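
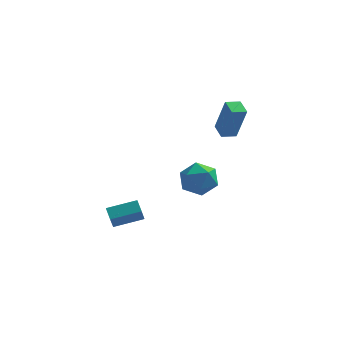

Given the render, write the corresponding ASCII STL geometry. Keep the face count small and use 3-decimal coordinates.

solid 
facet normal -0.927 -0.288 -0.239
outer loop
vertex -2.739 -4.172 -2.481
vertex -3.044 -3.528 -2.075
vertex -2.684 -3.498 -3.508
endloop
endfacet
facet normal 0.371 -0.785 -0.496
outer loop
vertex -1.116 -3.012 -3.105
vertex -2.739 -4.172 -2.481
vertex -2.684 -3.498 -3.508
endloop
endfacet
facet normal -0.928 -0.287 -0.239
outer loop
vertex -2.684 -3.498 -3.508
vertex -3.044 -3.528 -2.075
vertex -2.988 -2.854 -3.102
endloop
endfacet
facet normal 0.045 0.548 -0.835
outer loop
vertex -2.988 -2.854 -3.102
vertex -1.116 -3.012 -3.105
vertex -2.684 -3.498 -3.508
endloop
endfacet
facet normal -0.045 -0.548 0.835
outer loop
vertex -2.739 -4.172 -2.481
vertex -1.476 -3.042 -1.672
vertex -3.044 -3.528 -2.075
endloop
endfacet
facet normal 0.371 -0.786 -0.495
outer loop
vertex -1.172 -3.686 -2.078
vertex -2.739 -4.172 -2.481
vertex -1.116 -3.012 -3.105
endloop
endfacet
facet normal -0.045 -0.548 0.835
outer loop
vertex -1.172 -3.686 -2.078
vertex -1.476 -3.042 -1.672
vertex -2.739 -4.172 -2.481
endloop
endfacet
facet normal -0.371 0.786 0.495
outer loop
vertex -3.044 -3.528 -2.075
vertex -1.476 -3.042 -1.672
vertex -2.988 -2.854 -3.102
endloop
endfacet
facet normal 0.045 0.548 -0.835
outer loop
vertex -1.421 -2.368 -2.699
vertex -1.116 -3.012 -3.105
vertex -2.988 -2.854 -3.102
endloop
endfacet
facet normal -0.371 0.785 0.496
outer loop
vertex -2.988 -2.854 -3.102
vertex -1.476 -3.042 -1.672
vertex -1.421 -2.368 -2.699
endloop
endfacet
facet normal 0.927 0.288 0.240
outer loop
vertex -1.421 -2.368 -2.699
vertex -1.172 -3.686 -2.078
vertex -1.116 -3.012 -3.105
endloop
endfacet
facet normal 0.928 0.288 0.238
outer loop
vertex -1.476 -3.042 -1.672
vertex -1.172 -3.686 -2.078
vertex -1.421 -2.368 -2.699
endloop
endfacet
facet normal -0.906 0.087 -0.415
outer loop
vertex 1.235 -3.05 -0.335
vertex 0.975 -4.087 0.015
vertex 0.759 -3.201 0.673
endloop
endfacet
facet normal -0.660 0.723 -0.203
outer loop
vertex 1.235 -3.05 -0.335
vertex 0.759 -3.201 0.673
vertex 1.602 -2.465 0.553
endloop
endfacet
facet normal -0.041 0.842 -0.538
outer loop
vertex 1.235 -3.05 -0.335
vertex 1.602 -2.465 0.553
vertex 2.339 -2.897 -0.179
endloop
endfacet
facet normal 0.096 0.280 -0.955
outer loop
vertex 1.235 -3.05 -0.335
vertex 2.339 -2.897 -0.179
vertex 1.951 -3.899 -0.512
endloop
endfacet
facet normal -0.439 -0.187 -0.879
outer loop
vertex 1.235 -3.05 -0.335
vertex 1.951 -3.899 -0.512
vertex 0.975 -4.087 0.015
endloop
endfacet
facet normal -0.529 0.687 0.497
outer loop
vertex 1.602 -2.465 0.553
vertex 0.759 -3.201 0.673
vertex 1.569 -3.141 1.452
endloop
endfacet
facet normal -0.927 -0.342 0.156
outer loop
vertex 0.759 -3.201 0.673
vertex 0.975 -4.087 0.015
vertex 1.181 -4.143 1.119
endloop
endfacet
facet normal -0.171 -0.784 -0.596
outer loop
vertex 0.975 -4.087 0.015
vertex 1.951 -3.899 -0.512
vertex 1.918 -4.575 0.387
endloop
endfacet
facet normal 0.694 -0.030 -0.719
outer loop
vertex 1.951 -3.899 -0.512
vertex 2.339 -2.897 -0.179
vertex 2.761 -3.839 0.267
endloop
endfacet
facet normal 0.473 0.880 -0.044
outer loop
vertex 2.339 -2.897 -0.179
vertex 1.602 -2.465 0.553
vertex 2.545 -2.953 0.925
endloop
endfacet
facet normal -0.096 -0.280 0.955
outer loop
vertex 2.285 -3.99 1.275
vertex 1.569 -3.141 1.452
vertex 1.181 -4.143 1.119
endloop
endfacet
facet normal 0.041 -0.842 0.538
outer loop
vertex 2.285 -3.99 1.275
vertex 1.181 -4.143 1.119
vertex 1.918 -4.575 0.387
endloop
endfacet
facet normal 0.660 -0.723 0.203
outer loop
vertex 2.285 -3.99 1.275
vertex 1.918 -4.575 0.387
vertex 2.761 -3.839 0.267
endloop
endfacet
facet normal 0.906 -0.087 0.415
outer loop
vertex 2.285 -3.99 1.275
vertex 2.761 -3.839 0.267
vertex 2.545 -2.953 0.925
endloop
endfacet
facet normal 0.439 0.187 0.879
outer loop
vertex 2.285 -3.99 1.275
vertex 2.545 -2.953 0.925
vertex 1.569 -3.141 1.452
endloop
endfacet
facet normal -0.694 0.030 0.719
outer loop
vertex 1.181 -4.143 1.119
vertex 1.569 -3.141 1.452
vertex 0.759 -3.201 0.673
endloop
endfacet
facet normal -0.473 -0.880 0.044
outer loop
vertex 1.918 -4.575 0.387
vertex 1.181 -4.143 1.119
vertex 0.975 -4.087 0.015
endloop
endfacet
facet normal 0.529 -0.687 -0.497
outer loop
vertex 2.761 -3.839 0.267
vertex 1.918 -4.575 0.387
vertex 1.951 -3.899 -0.512
endloop
endfacet
facet normal 0.927 0.342 -0.156
outer loop
vertex 2.545 -2.953 0.925
vertex 2.761 -3.839 0.267
vertex 2.339 -2.897 -0.179
endloop
endfacet
facet normal 0.171 0.784 0.596
outer loop
vertex 1.569 -3.141 1.452
vertex 2.545 -2.953 0.925
vertex 1.602 -2.465 0.553
endloop
endfacet
facet normal -0.873 -0.457 0.168
outer loop
vertex 3.309 -2.426 4.863
vertex 2.904 -1.565 5.099
vertex 2.765 -2.128 2.846
endloop
endfacet
facet normal 0.413 -0.878 -0.241
outer loop
vertex 3.516 -1.735 2.701
vertex 3.309 -2.426 4.863
vertex 2.765 -2.128 2.846
endloop
endfacet
facet normal -0.873 -0.457 0.168
outer loop
vertex 2.765 -2.128 2.846
vertex 2.904 -1.565 5.099
vertex 2.36 -1.267 3.082
endloop
endfacet
facet normal -0.258 0.141 -0.956
outer loop
vertex 2.36 -1.267 3.082
vertex 3.516 -1.735 2.701
vertex 2.765 -2.128 2.846
endloop
endfacet
facet normal 0.258 -0.141 0.956
outer loop
vertex 3.309 -2.426 4.863
vertex 3.655 -1.172 4.954
vertex 2.904 -1.565 5.099
endloop
endfacet
facet normal 0.413 -0.878 -0.241
outer loop
vertex 4.06 -2.033 4.718
vertex 3.309 -2.426 4.863
vertex 3.516 -1.735 2.701
endloop
endfacet
facet normal 0.258 -0.141 0.956
outer loop
vertex 4.06 -2.033 4.718
vertex 3.655 -1.172 4.954
vertex 3.309 -2.426 4.863
endloop
endfacet
facet normal -0.413 0.878 0.241
outer loop
vertex 2.904 -1.565 5.099
vertex 3.655 -1.172 4.954
vertex 2.36 -1.267 3.082
endloop
endfacet
facet normal -0.258 0.141 -0.956
outer loop
vertex 3.111 -0.874 2.937
vertex 3.516 -1.735 2.701
vertex 2.36 -1.267 3.082
endloop
endfacet
facet normal -0.413 0.878 0.241
outer loop
vertex 2.36 -1.267 3.082
vertex 3.655 -1.172 4.954
vertex 3.111 -0.874 2.937
endloop
endfacet
facet normal 0.873 0.457 -0.168
outer loop
vertex 3.111 -0.874 2.937
vertex 4.06 -2.033 4.718
vertex 3.516 -1.735 2.701
endloop
endfacet
facet normal 0.873 0.457 -0.168
outer loop
vertex 3.655 -1.172 4.954
vertex 4.06 -2.033 4.718
vertex 3.111 -0.874 2.937
endloop
endfacet

endsolid


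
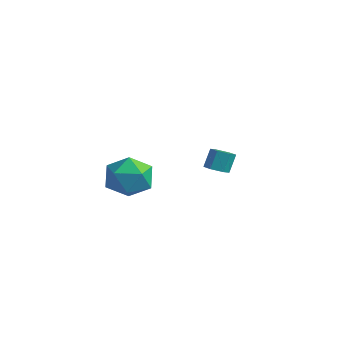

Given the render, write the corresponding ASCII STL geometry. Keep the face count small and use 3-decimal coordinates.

solid 
facet normal -0.168 0.622 0.764
outer loop
vertex -2.57 -0.495 2.005
vertex -3.672 -0.768 1.985
vertex -2.95 -1.364 2.629
endloop
endfacet
facet normal 0.494 0.354 0.794
outer loop
vertex -2.57 -0.495 2.005
vertex -2.95 -1.364 2.629
vertex -1.971 -1.458 2.062
endloop
endfacet
facet normal 0.829 0.527 0.189
outer loop
vertex -2.57 -0.495 2.005
vertex -1.971 -1.458 2.062
vertex -2.086 -0.92 1.069
endloop
endfacet
facet normal 0.375 0.902 -0.216
outer loop
vertex -2.57 -0.495 2.005
vertex -2.086 -0.92 1.069
vertex -3.138 -0.494 1.021
endloop
endfacet
facet normal -0.240 0.961 0.140
outer loop
vertex -2.57 -0.495 2.005
vertex -3.138 -0.494 1.021
vertex -3.672 -0.768 1.985
endloop
endfacet
facet normal 0.442 -0.356 0.823
outer loop
vertex -1.971 -1.458 2.062
vertex -2.95 -1.364 2.629
vertex -2.702 -2.326 2.079
endloop
endfacet
facet normal -0.628 0.077 0.775
outer loop
vertex -2.95 -1.364 2.629
vertex -3.672 -0.768 1.985
vertex -3.754 -1.9 2.031
endloop
endfacet
facet normal -0.746 0.623 -0.236
outer loop
vertex -3.672 -0.768 1.985
vertex -3.138 -0.494 1.021
vertex -3.869 -1.362 1.038
endloop
endfacet
facet normal 0.251 0.528 -0.811
outer loop
vertex -3.138 -0.494 1.021
vertex -2.086 -0.92 1.069
vertex -2.89 -1.456 0.471
endloop
endfacet
facet normal 0.985 -0.078 -0.156
outer loop
vertex -2.086 -0.92 1.069
vertex -1.971 -1.458 2.062
vertex -2.168 -2.052 1.115
endloop
endfacet
facet normal -0.375 -0.902 0.216
outer loop
vertex -3.27 -2.325 1.095
vertex -2.702 -2.326 2.079
vertex -3.754 -1.9 2.031
endloop
endfacet
facet normal -0.829 -0.527 -0.189
outer loop
vertex -3.27 -2.325 1.095
vertex -3.754 -1.9 2.031
vertex -3.869 -1.362 1.038
endloop
endfacet
facet normal -0.494 -0.354 -0.794
outer loop
vertex -3.27 -2.325 1.095
vertex -3.869 -1.362 1.038
vertex -2.89 -1.456 0.471
endloop
endfacet
facet normal 0.168 -0.622 -0.764
outer loop
vertex -3.27 -2.325 1.095
vertex -2.89 -1.456 0.471
vertex -2.168 -2.052 1.115
endloop
endfacet
facet normal 0.240 -0.961 -0.140
outer loop
vertex -3.27 -2.325 1.095
vertex -2.168 -2.052 1.115
vertex -2.702 -2.326 2.079
endloop
endfacet
facet normal -0.251 -0.528 0.811
outer loop
vertex -3.754 -1.9 2.031
vertex -2.702 -2.326 2.079
vertex -2.95 -1.364 2.629
endloop
endfacet
facet normal -0.985 0.078 0.156
outer loop
vertex -3.869 -1.362 1.038
vertex -3.754 -1.9 2.031
vertex -3.672 -0.768 1.985
endloop
endfacet
facet normal -0.442 0.356 -0.823
outer loop
vertex -2.89 -1.456 0.471
vertex -3.869 -1.362 1.038
vertex -3.138 -0.494 1.021
endloop
endfacet
facet normal 0.628 -0.077 -0.775
outer loop
vertex -2.168 -2.052 1.115
vertex -2.89 -1.456 0.471
vertex -2.086 -0.92 1.069
endloop
endfacet
facet normal 0.746 -0.623 0.236
outer loop
vertex -2.702 -2.326 2.079
vertex -2.168 -2.052 1.115
vertex -1.971 -1.458 2.062
endloop
endfacet
facet normal 0.078 -0.425 -0.902
outer loop
vertex -3.198 4.085 0.113
vertex -3.57 3.683 0.27
vertex -3.756 4.165 0.027
endloop
endfacet
facet normal 0.191 0.894 -0.405
outer loop
vertex -3.198 4.085 0.113
vertex -3.756 4.165 0.027
vertex -3.277 4.518 1.033
endloop
endfacet
facet normal 0.190 0.895 -0.404
outer loop
vertex -3.277 4.518 1.033
vertex -3.756 4.165 0.027
vertex -3.835 4.598 0.948
endloop
endfacet
facet normal -0.077 0.424 0.902
outer loop
vertex -3.277 4.518 1.033
vertex -3.835 4.598 0.948
vertex -3.65 4.117 1.19
endloop
endfacet
facet normal 0.078 -0.425 -0.902
outer loop
vertex -3.756 4.165 0.027
vertex -3.57 3.683 0.27
vertex -4.128 3.763 0.184
endloop
endfacet
facet normal -0.753 0.568 -0.332
outer loop
vertex -3.756 4.165 0.027
vertex -4.128 3.763 0.184
vertex -3.835 4.598 0.948
endloop
endfacet
facet normal -0.752 0.569 -0.333
outer loop
vertex -3.835 4.598 0.948
vertex -4.128 3.763 0.184
vertex -4.208 4.196 1.104
endloop
endfacet
facet normal -0.079 0.424 0.902
outer loop
vertex -3.835 4.598 0.948
vertex -4.208 4.196 1.104
vertex -3.65 4.117 1.19
endloop
endfacet
facet normal 0.078 -0.426 -0.902
outer loop
vertex -4.128 3.763 0.184
vertex -3.57 3.683 0.27
vertex -3.943 3.282 0.427
endloop
endfacet
facet normal -0.943 -0.326 0.072
outer loop
vertex -4.128 3.763 0.184
vertex -3.943 3.282 0.427
vertex -4.208 4.196 1.104
endloop
endfacet
facet normal -0.942 -0.327 0.073
outer loop
vertex -4.208 4.196 1.104
vertex -3.943 3.282 0.427
vertex -4.022 3.715 1.347
endloop
endfacet
facet normal -0.079 0.425 0.902
outer loop
vertex -4.208 4.196 1.104
vertex -4.022 3.715 1.347
vertex -3.65 4.117 1.19
endloop
endfacet
facet normal 0.077 -0.424 -0.902
outer loop
vertex -3.943 3.282 0.427
vertex -3.57 3.683 0.27
vertex -3.385 3.202 0.512
endloop
endfacet
facet normal -0.190 -0.895 0.405
outer loop
vertex -3.943 3.282 0.427
vertex -3.385 3.202 0.512
vertex -4.022 3.715 1.347
endloop
endfacet
facet normal -0.191 -0.895 0.404
outer loop
vertex -4.022 3.715 1.347
vertex -3.385 3.202 0.512
vertex -3.464 3.635 1.433
endloop
endfacet
facet normal -0.078 0.425 0.902
outer loop
vertex -4.022 3.715 1.347
vertex -3.464 3.635 1.433
vertex -3.65 4.117 1.19
endloop
endfacet
facet normal 0.079 -0.424 -0.902
outer loop
vertex -3.385 3.202 0.512
vertex -3.57 3.683 0.27
vertex -3.012 3.604 0.356
endloop
endfacet
facet normal 0.752 -0.569 0.332
outer loop
vertex -3.385 3.202 0.512
vertex -3.012 3.604 0.356
vertex -3.464 3.635 1.433
endloop
endfacet
facet normal 0.753 -0.567 0.333
outer loop
vertex -3.464 3.635 1.433
vertex -3.012 3.604 0.356
vertex -3.092 4.037 1.276
endloop
endfacet
facet normal -0.078 0.425 0.902
outer loop
vertex -3.464 3.635 1.433
vertex -3.092 4.037 1.276
vertex -3.65 4.117 1.19
endloop
endfacet
facet normal 0.079 -0.425 -0.902
outer loop
vertex -3.012 3.604 0.356
vertex -3.57 3.683 0.27
vertex -3.198 4.085 0.113
endloop
endfacet
facet normal 0.942 0.328 -0.072
outer loop
vertex -3.012 3.604 0.356
vertex -3.198 4.085 0.113
vertex -3.092 4.037 1.276
endloop
endfacet
facet normal 0.943 0.326 -0.072
outer loop
vertex -3.092 4.037 1.276
vertex -3.198 4.085 0.113
vertex -3.277 4.518 1.033
endloop
endfacet
facet normal -0.078 0.426 0.902
outer loop
vertex -3.092 4.037 1.276
vertex -3.277 4.518 1.033
vertex -3.65 4.117 1.19
endloop
endfacet

endsolid


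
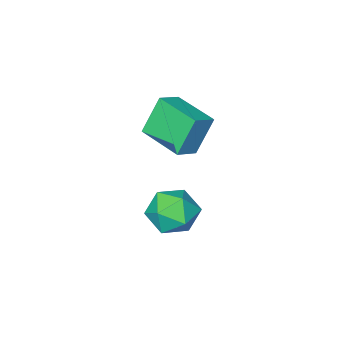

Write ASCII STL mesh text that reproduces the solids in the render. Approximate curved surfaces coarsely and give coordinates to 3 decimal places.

solid 
facet normal 0.367 0.694 0.619
outer loop
vertex 1.817 -1.62 -2.59
vertex 1.493 -2.259 -1.682
vertex 2.543 -2.402 -2.144
endloop
endfacet
facet normal 0.731 0.682 0.006
outer loop
vertex 1.817 -1.62 -2.59
vertex 2.543 -2.402 -2.144
vertex 2.447 -2.289 -3.292
endloop
endfacet
facet normal 0.271 0.806 -0.526
outer loop
vertex 1.817 -1.62 -2.59
vertex 2.447 -2.289 -3.292
vertex 1.337 -2.077 -3.538
endloop
endfacet
facet normal -0.377 0.894 -0.240
outer loop
vertex 1.817 -1.62 -2.59
vertex 1.337 -2.077 -3.538
vertex 0.748 -2.058 -2.543
endloop
endfacet
facet normal -0.318 0.825 0.467
outer loop
vertex 1.817 -1.62 -2.59
vertex 0.748 -2.058 -2.543
vertex 1.493 -2.259 -1.682
endloop
endfacet
facet normal 0.996 0.025 -0.081
outer loop
vertex 2.447 -2.289 -3.292
vertex 2.543 -2.402 -2.144
vertex 2.512 -3.342 -2.817
endloop
endfacet
facet normal 0.407 0.045 0.912
outer loop
vertex 2.543 -2.402 -2.144
vertex 1.493 -2.259 -1.682
vertex 1.923 -3.323 -1.822
endloop
endfacet
facet normal -0.700 0.257 0.666
outer loop
vertex 1.493 -2.259 -1.682
vertex 0.748 -2.058 -2.543
vertex 0.813 -3.111 -2.068
endloop
endfacet
facet normal -0.797 0.369 -0.479
outer loop
vertex 0.748 -2.058 -2.543
vertex 1.337 -2.077 -3.538
vertex 0.717 -2.998 -3.216
endloop
endfacet
facet normal 0.252 0.226 -0.941
outer loop
vertex 1.337 -2.077 -3.538
vertex 2.447 -2.289 -3.292
vertex 1.767 -3.141 -3.678
endloop
endfacet
facet normal 0.377 -0.894 0.240
outer loop
vertex 1.443 -3.78 -2.77
vertex 2.512 -3.342 -2.817
vertex 1.923 -3.323 -1.822
endloop
endfacet
facet normal -0.271 -0.806 0.526
outer loop
vertex 1.443 -3.78 -2.77
vertex 1.923 -3.323 -1.822
vertex 0.813 -3.111 -2.068
endloop
endfacet
facet normal -0.731 -0.682 -0.006
outer loop
vertex 1.443 -3.78 -2.77
vertex 0.813 -3.111 -2.068
vertex 0.717 -2.998 -3.216
endloop
endfacet
facet normal -0.367 -0.694 -0.619
outer loop
vertex 1.443 -3.78 -2.77
vertex 0.717 -2.998 -3.216
vertex 1.767 -3.141 -3.678
endloop
endfacet
facet normal 0.318 -0.825 -0.467
outer loop
vertex 1.443 -3.78 -2.77
vertex 1.767 -3.141 -3.678
vertex 2.512 -3.342 -2.817
endloop
endfacet
facet normal 0.797 -0.369 0.479
outer loop
vertex 1.923 -3.323 -1.822
vertex 2.512 -3.342 -2.817
vertex 2.543 -2.402 -2.144
endloop
endfacet
facet normal -0.252 -0.226 0.941
outer loop
vertex 0.813 -3.111 -2.068
vertex 1.923 -3.323 -1.822
vertex 1.493 -2.259 -1.682
endloop
endfacet
facet normal -0.996 -0.025 0.081
outer loop
vertex 0.717 -2.998 -3.216
vertex 0.813 -3.111 -2.068
vertex 0.748 -2.058 -2.543
endloop
endfacet
facet normal -0.407 -0.045 -0.912
outer loop
vertex 1.767 -3.141 -3.678
vertex 0.717 -2.998 -3.216
vertex 1.337 -2.077 -3.538
endloop
endfacet
facet normal 0.700 -0.257 -0.666
outer loop
vertex 2.512 -3.342 -2.817
vertex 1.767 -3.141 -3.678
vertex 2.447 -2.289 -3.292
endloop
endfacet
facet normal -0.896 -0.155 -0.416
outer loop
vertex 0.12 -4.506 2.192
vertex -0.128 -2.532 1.99
vertex 0.891 -4.577 0.556
endloop
endfacet
facet normal 0.124 -0.987 0.101
outer loop
vertex 1.868 -4.408 1.01
vertex 0.12 -4.506 2.192
vertex 0.891 -4.577 0.556
endloop
endfacet
facet normal -0.896 -0.154 -0.416
outer loop
vertex 0.891 -4.577 0.556
vertex -0.128 -2.532 1.99
vertex 0.644 -2.602 0.355
endloop
endfacet
facet normal 0.427 -0.039 -0.904
outer loop
vertex 0.644 -2.602 0.355
vertex 1.868 -4.408 1.01
vertex 0.891 -4.577 0.556
endloop
endfacet
facet normal -0.427 0.039 0.904
outer loop
vertex 0.12 -4.506 2.192
vertex 0.849 -2.363 2.444
vertex -0.128 -2.532 1.99
endloop
endfacet
facet normal 0.123 -0.987 0.100
outer loop
vertex 1.096 -4.338 2.645
vertex 0.12 -4.506 2.192
vertex 1.868 -4.408 1.01
endloop
endfacet
facet normal -0.426 0.039 0.904
outer loop
vertex 1.096 -4.338 2.645
vertex 0.849 -2.363 2.444
vertex 0.12 -4.506 2.192
endloop
endfacet
facet normal -0.124 0.987 -0.101
outer loop
vertex -0.128 -2.532 1.99
vertex 0.849 -2.363 2.444
vertex 0.644 -2.602 0.355
endloop
endfacet
facet normal 0.426 -0.039 -0.904
outer loop
vertex 1.62 -2.434 0.808
vertex 1.868 -4.408 1.01
vertex 0.644 -2.602 0.355
endloop
endfacet
facet normal -0.123 0.987 -0.101
outer loop
vertex 0.644 -2.602 0.355
vertex 0.849 -2.363 2.444
vertex 1.62 -2.434 0.808
endloop
endfacet
facet normal 0.896 0.155 0.416
outer loop
vertex 1.62 -2.434 0.808
vertex 1.096 -4.338 2.645
vertex 1.868 -4.408 1.01
endloop
endfacet
facet normal 0.896 0.154 0.416
outer loop
vertex 0.849 -2.363 2.444
vertex 1.096 -4.338 2.645
vertex 1.62 -2.434 0.808
endloop
endfacet

endsolid


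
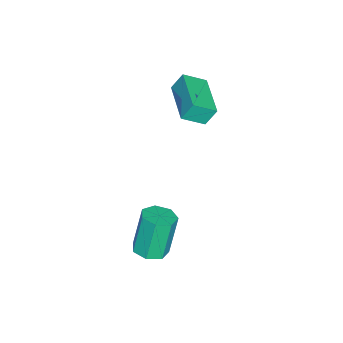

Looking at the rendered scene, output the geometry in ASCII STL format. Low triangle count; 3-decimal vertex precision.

solid 
facet normal 0.282 -0.102 -0.954
outer loop
vertex 2.151 -1.785 -1.949
vertex 1.445 -1.886 -2.147
vertex 1.826 -1.252 -2.102
endloop
endfacet
facet normal 0.815 0.550 0.183
outer loop
vertex 2.151 -1.785 -1.949
vertex 1.826 -1.252 -2.102
vertex 1.62 -1.594 -0.155
endloop
endfacet
facet normal 0.815 0.550 0.183
outer loop
vertex 1.62 -1.594 -0.155
vertex 1.826 -1.252 -2.102
vertex 1.295 -1.061 -0.308
endloop
endfacet
facet normal -0.282 0.102 0.954
outer loop
vertex 1.62 -1.594 -0.155
vertex 1.295 -1.061 -0.308
vertex 0.915 -1.694 -0.353
endloop
endfacet
facet normal 0.281 -0.101 -0.954
outer loop
vertex 1.826 -1.252 -2.102
vertex 1.445 -1.886 -2.147
vertex 1.214 -1.197 -2.288
endloop
endfacet
facet normal 0.111 0.991 -0.073
outer loop
vertex 1.826 -1.252 -2.102
vertex 1.214 -1.197 -2.288
vertex 1.295 -1.061 -0.308
endloop
endfacet
facet normal 0.111 0.991 -0.073
outer loop
vertex 1.295 -1.061 -0.308
vertex 1.214 -1.197 -2.288
vertex 0.683 -1.006 -0.495
endloop
endfacet
facet normal -0.282 0.102 0.954
outer loop
vertex 1.295 -1.061 -0.308
vertex 0.683 -1.006 -0.495
vertex 0.915 -1.694 -0.353
endloop
endfacet
facet normal 0.283 -0.100 -0.954
outer loop
vertex 1.214 -1.197 -2.288
vertex 1.445 -1.886 -2.147
vertex 0.776 -1.66 -2.369
endloop
endfacet
facet normal -0.675 0.686 -0.273
outer loop
vertex 1.214 -1.197 -2.288
vertex 0.776 -1.66 -2.369
vertex 0.683 -1.006 -0.495
endloop
endfacet
facet normal -0.676 0.685 -0.273
outer loop
vertex 0.683 -1.006 -0.495
vertex 0.776 -1.66 -2.369
vertex 0.246 -1.469 -0.575
endloop
endfacet
facet normal -0.282 0.102 0.954
outer loop
vertex 0.683 -1.006 -0.495
vertex 0.246 -1.469 -0.575
vertex 0.915 -1.694 -0.353
endloop
endfacet
facet normal 0.282 -0.102 -0.954
outer loop
vertex 0.776 -1.66 -2.369
vertex 1.445 -1.886 -2.147
vertex 0.842 -2.293 -2.282
endloop
endfacet
facet normal -0.954 -0.136 -0.267
outer loop
vertex 0.776 -1.66 -2.369
vertex 0.842 -2.293 -2.282
vertex 0.246 -1.469 -0.575
endloop
endfacet
facet normal -0.954 -0.136 -0.267
outer loop
vertex 0.246 -1.469 -0.575
vertex 0.842 -2.293 -2.282
vertex 0.312 -2.102 -0.488
endloop
endfacet
facet normal -0.282 0.102 0.954
outer loop
vertex 0.246 -1.469 -0.575
vertex 0.312 -2.102 -0.488
vertex 0.915 -1.694 -0.353
endloop
endfacet
facet normal 0.283 -0.102 -0.954
outer loop
vertex 0.842 -2.293 -2.282
vertex 1.445 -1.886 -2.147
vertex 1.362 -2.619 -2.093
endloop
endfacet
facet normal -0.514 -0.855 -0.061
outer loop
vertex 0.842 -2.293 -2.282
vertex 1.362 -2.619 -2.093
vertex 0.312 -2.102 -0.488
endloop
endfacet
facet normal -0.514 -0.855 -0.061
outer loop
vertex 0.312 -2.102 -0.488
vertex 1.362 -2.619 -2.093
vertex 0.832 -2.428 -0.3
endloop
endfacet
facet normal -0.282 0.101 0.954
outer loop
vertex 0.312 -2.102 -0.488
vertex 0.832 -2.428 -0.3
vertex 0.915 -1.694 -0.353
endloop
endfacet
facet normal 0.282 -0.102 -0.954
outer loop
vertex 1.362 -2.619 -2.093
vertex 1.445 -1.886 -2.147
vertex 1.945 -2.393 -1.945
endloop
endfacet
facet normal 0.312 -0.931 0.191
outer loop
vertex 1.362 -2.619 -2.093
vertex 1.945 -2.393 -1.945
vertex 0.832 -2.428 -0.3
endloop
endfacet
facet normal 0.312 -0.930 0.192
outer loop
vertex 0.832 -2.428 -0.3
vertex 1.945 -2.393 -1.945
vertex 1.414 -2.202 -0.151
endloop
endfacet
facet normal -0.283 0.101 0.954
outer loop
vertex 0.832 -2.428 -0.3
vertex 1.414 -2.202 -0.151
vertex 0.915 -1.694 -0.353
endloop
endfacet
facet normal 0.282 -0.102 -0.954
outer loop
vertex 1.945 -2.393 -1.945
vertex 1.445 -1.886 -2.147
vertex 2.151 -1.785 -1.949
endloop
endfacet
facet normal 0.904 -0.304 0.300
outer loop
vertex 1.945 -2.393 -1.945
vertex 2.151 -1.785 -1.949
vertex 1.414 -2.202 -0.151
endloop
endfacet
facet normal 0.904 -0.304 0.300
outer loop
vertex 1.414 -2.202 -0.151
vertex 2.151 -1.785 -1.949
vertex 1.62 -1.594 -0.155
endloop
endfacet
facet normal -0.282 0.102 0.954
outer loop
vertex 1.414 -2.202 -0.151
vertex 1.62 -1.594 -0.155
vertex 0.915 -1.694 -0.353
endloop
endfacet
facet normal -0.261 0.445 0.857
outer loop
vertex -3.845 -2.471 3.882
vertex -2.15 -1.448 3.867
vertex -4.345 -1.651 3.304
endloop
endfacet
facet normal -0.856 -0.517 0.008
outer loop
vertex -4.11 -2.052 2.533
vertex -3.845 -2.471 3.882
vertex -4.345 -1.651 3.304
endloop
endfacet
facet normal -0.261 0.445 0.856
outer loop
vertex -4.345 -1.651 3.304
vertex -2.15 -1.448 3.867
vertex -2.649 -0.629 3.289
endloop
endfacet
facet normal -0.445 0.732 -0.516
outer loop
vertex -2.649 -0.629 3.289
vertex -4.11 -2.052 2.533
vertex -4.345 -1.651 3.304
endloop
endfacet
facet normal 0.446 -0.731 0.516
outer loop
vertex -3.845 -2.471 3.882
vertex -1.915 -1.849 3.096
vertex -2.15 -1.448 3.867
endloop
endfacet
facet normal -0.856 -0.516 0.008
outer loop
vertex -3.611 -2.871 3.111
vertex -3.845 -2.471 3.882
vertex -4.11 -2.052 2.533
endloop
endfacet
facet normal 0.446 -0.732 0.515
outer loop
vertex -3.611 -2.871 3.111
vertex -1.915 -1.849 3.096
vertex -3.845 -2.471 3.882
endloop
endfacet
facet normal 0.856 0.516 -0.008
outer loop
vertex -2.15 -1.448 3.867
vertex -1.915 -1.849 3.096
vertex -2.649 -0.629 3.289
endloop
endfacet
facet normal -0.446 0.732 -0.515
outer loop
vertex -2.415 -1.029 2.518
vertex -4.11 -2.052 2.533
vertex -2.649 -0.629 3.289
endloop
endfacet
facet normal 0.856 0.516 -0.008
outer loop
vertex -2.649 -0.629 3.289
vertex -1.915 -1.849 3.096
vertex -2.415 -1.029 2.518
endloop
endfacet
facet normal 0.261 -0.445 -0.856
outer loop
vertex -2.415 -1.029 2.518
vertex -3.611 -2.871 3.111
vertex -4.11 -2.052 2.533
endloop
endfacet
facet normal 0.261 -0.445 -0.857
outer loop
vertex -1.915 -1.849 3.096
vertex -3.611 -2.871 3.111
vertex -2.415 -1.029 2.518
endloop
endfacet

endsolid


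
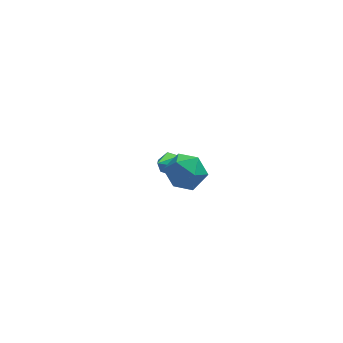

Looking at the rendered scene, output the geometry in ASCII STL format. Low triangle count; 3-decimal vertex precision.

solid 
facet normal 0.177 -0.317 0.932
outer loop
vertex -1.483 -0.653 1.032
vertex -2.287 -0.891 1.104
vertex -1.713 -1.431 0.811
endloop
endfacet
facet normal 0.762 -0.375 0.528
outer loop
vertex -1.483 -0.653 1.032
vertex -1.713 -1.431 0.811
vertex -1.17 -1.001 0.333
endloop
endfacet
facet normal 0.921 0.274 0.276
outer loop
vertex -1.483 -0.653 1.032
vertex -1.17 -1.001 0.333
vertex -1.409 -0.194 0.331
endloop
endfacet
facet normal 0.434 0.732 0.525
outer loop
vertex -1.483 -0.653 1.032
vertex -1.409 -0.194 0.331
vertex -2.099 -0.126 0.807
endloop
endfacet
facet normal -0.025 0.367 0.930
outer loop
vertex -1.483 -0.653 1.032
vertex -2.099 -0.126 0.807
vertex -2.287 -0.891 1.104
endloop
endfacet
facet normal 0.606 -0.795 -0.027
outer loop
vertex -1.17 -1.001 0.333
vertex -1.713 -1.431 0.811
vertex -1.781 -1.454 -0.027
endloop
endfacet
facet normal -0.341 -0.702 0.626
outer loop
vertex -1.713 -1.431 0.811
vertex -2.287 -0.891 1.104
vertex -2.471 -1.386 0.449
endloop
endfacet
facet normal -0.668 0.406 0.623
outer loop
vertex -2.287 -0.891 1.104
vertex -2.099 -0.126 0.807
vertex -2.71 -0.579 0.447
endloop
endfacet
facet normal 0.075 0.997 -0.033
outer loop
vertex -2.099 -0.126 0.807
vertex -1.409 -0.194 0.331
vertex -2.167 -0.149 -0.031
endloop
endfacet
facet normal 0.864 0.255 -0.435
outer loop
vertex -1.409 -0.194 0.331
vertex -1.17 -1.001 0.333
vertex -1.593 -0.689 -0.324
endloop
endfacet
facet normal -0.434 -0.732 -0.525
outer loop
vertex -2.397 -0.927 -0.252
vertex -1.781 -1.454 -0.027
vertex -2.471 -1.386 0.449
endloop
endfacet
facet normal -0.921 -0.274 -0.276
outer loop
vertex -2.397 -0.927 -0.252
vertex -2.471 -1.386 0.449
vertex -2.71 -0.579 0.447
endloop
endfacet
facet normal -0.762 0.375 -0.528
outer loop
vertex -2.397 -0.927 -0.252
vertex -2.71 -0.579 0.447
vertex -2.167 -0.149 -0.031
endloop
endfacet
facet normal -0.177 0.317 -0.932
outer loop
vertex -2.397 -0.927 -0.252
vertex -2.167 -0.149 -0.031
vertex -1.593 -0.689 -0.324
endloop
endfacet
facet normal 0.025 -0.367 -0.930
outer loop
vertex -2.397 -0.927 -0.252
vertex -1.593 -0.689 -0.324
vertex -1.781 -1.454 -0.027
endloop
endfacet
facet normal -0.075 -0.997 0.033
outer loop
vertex -2.471 -1.386 0.449
vertex -1.781 -1.454 -0.027
vertex -1.713 -1.431 0.811
endloop
endfacet
facet normal -0.864 -0.255 0.435
outer loop
vertex -2.71 -0.579 0.447
vertex -2.471 -1.386 0.449
vertex -2.287 -0.891 1.104
endloop
endfacet
facet normal -0.606 0.795 0.027
outer loop
vertex -2.167 -0.149 -0.031
vertex -2.71 -0.579 0.447
vertex -2.099 -0.126 0.807
endloop
endfacet
facet normal 0.341 0.702 -0.626
outer loop
vertex -1.593 -0.689 -0.324
vertex -2.167 -0.149 -0.031
vertex -1.409 -0.194 0.331
endloop
endfacet
facet normal 0.668 -0.406 -0.623
outer loop
vertex -1.781 -1.454 -0.027
vertex -1.593 -0.689 -0.324
vertex -1.17 -1.001 0.333
endloop
endfacet
facet normal 0.489 0.561 -0.668
outer loop
vertex -1.389 3.962 -4.334
vertex -1.807 4.286 -4.368
vertex -1.427 4.38 -4.011
endloop
endfacet
facet normal 0.630 -0.438 0.641
outer loop
vertex -1.389 3.962 -4.334
vertex -1.427 4.38 -4.011
vertex -2.373 3.634 -3.592
endloop
endfacet
facet normal 0.488 0.562 -0.668
outer loop
vertex -1.427 4.38 -4.011
vertex -1.807 4.286 -4.368
vertex -1.845 4.704 -4.044
endloop
endfacet
facet normal 0.168 0.312 0.935
outer loop
vertex -1.427 4.38 -4.011
vertex -1.845 4.704 -4.044
vertex -2.373 3.634 -3.592
endloop
endfacet
facet normal 0.487 0.562 -0.668
outer loop
vertex -1.845 4.704 -4.044
vertex -1.807 4.286 -4.368
vertex -2.225 4.609 -4.401
endloop
endfacet
facet normal -0.643 0.545 0.539
outer loop
vertex -1.845 4.704 -4.044
vertex -2.225 4.609 -4.401
vertex -2.373 3.634 -3.592
endloop
endfacet
facet normal 0.487 0.562 -0.668
outer loop
vertex -2.225 4.609 -4.401
vertex -1.807 4.286 -4.368
vertex -2.187 4.191 -4.725
endloop
endfacet
facet normal -0.988 0.026 -0.149
outer loop
vertex -2.225 4.609 -4.401
vertex -2.187 4.191 -4.725
vertex -2.373 3.634 -3.592
endloop
endfacet
facet normal 0.489 0.560 -0.669
outer loop
vertex -2.187 4.191 -4.725
vertex -1.807 4.286 -4.368
vertex -1.769 3.867 -4.691
endloop
endfacet
facet normal -0.526 -0.726 -0.443
outer loop
vertex -2.187 4.191 -4.725
vertex -1.769 3.867 -4.691
vertex -2.373 3.634 -3.592
endloop
endfacet
facet normal 0.489 0.560 -0.669
outer loop
vertex -1.769 3.867 -4.691
vertex -1.807 4.286 -4.368
vertex -1.389 3.962 -4.334
endloop
endfacet
facet normal 0.284 -0.958 -0.047
outer loop
vertex -1.769 3.867 -4.691
vertex -1.389 3.962 -4.334
vertex -2.373 3.634 -3.592
endloop
endfacet

endsolid


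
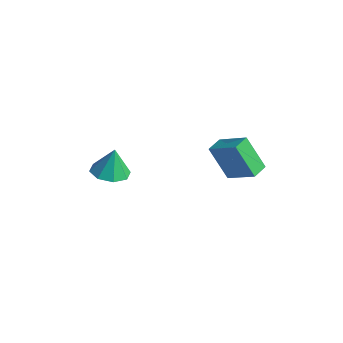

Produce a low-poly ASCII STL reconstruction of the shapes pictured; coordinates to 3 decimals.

solid 
facet normal -0.517 -0.120 0.847
outer loop
vertex -0.317 2.584 1.398
vertex -0.481 3.468 1.423
vertex -1.763 2.34 0.481
endloop
endfacet
facet normal 0.183 -0.983 -0.027
outer loop
vertex -0.759 2.572 -1.163
vertex -0.317 2.584 1.398
vertex -1.763 2.34 0.481
endloop
endfacet
facet normal -0.518 -0.119 0.847
outer loop
vertex -1.763 2.34 0.481
vertex -0.481 3.468 1.423
vertex -1.927 3.225 0.505
endloop
endfacet
facet normal -0.836 -0.141 -0.530
outer loop
vertex -1.927 3.225 0.505
vertex -0.759 2.572 -1.163
vertex -1.763 2.34 0.481
endloop
endfacet
facet normal 0.836 0.140 0.530
outer loop
vertex -0.317 2.584 1.398
vertex 0.523 3.7 -0.221
vertex -0.481 3.468 1.423
endloop
endfacet
facet normal 0.182 -0.983 -0.027
outer loop
vertex 0.687 2.815 -0.245
vertex -0.317 2.584 1.398
vertex -0.759 2.572 -1.163
endloop
endfacet
facet normal 0.836 0.141 0.531
outer loop
vertex 0.687 2.815 -0.245
vertex 0.523 3.7 -0.221
vertex -0.317 2.584 1.398
endloop
endfacet
facet normal -0.182 0.983 0.027
outer loop
vertex -0.481 3.468 1.423
vertex 0.523 3.7 -0.221
vertex -1.927 3.225 0.505
endloop
endfacet
facet normal -0.836 -0.140 -0.531
outer loop
vertex -0.923 3.456 -1.138
vertex -0.759 2.572 -1.163
vertex -1.927 3.225 0.505
endloop
endfacet
facet normal -0.183 0.983 0.027
outer loop
vertex -1.927 3.225 0.505
vertex 0.523 3.7 -0.221
vertex -0.923 3.456 -1.138
endloop
endfacet
facet normal 0.518 0.120 -0.847
outer loop
vertex -0.923 3.456 -1.138
vertex 0.687 2.815 -0.245
vertex -0.759 2.572 -1.163
endloop
endfacet
facet normal 0.517 0.119 -0.847
outer loop
vertex 0.523 3.7 -0.221
vertex 0.687 2.815 -0.245
vertex -0.923 3.456 -1.138
endloop
endfacet
facet normal -0.009 -0.224 -0.975
outer loop
vertex -1.971 -3.413 1.739
vertex -2.736 -2.897 1.628
vertex -1.822 -2.735 1.582
endloop
endfacet
facet normal 0.838 -0.059 0.542
outer loop
vertex -1.971 -3.413 1.739
vertex -1.822 -2.735 1.582
vertex -2.724 -2.583 2.992
endloop
endfacet
facet normal -0.009 -0.224 -0.975
outer loop
vertex -1.822 -2.735 1.582
vertex -2.736 -2.897 1.628
vertex -2.209 -2.152 1.452
endloop
endfacet
facet normal 0.720 0.567 0.400
outer loop
vertex -1.822 -2.735 1.582
vertex -2.209 -2.152 1.452
vertex -2.724 -2.583 2.992
endloop
endfacet
facet normal -0.008 -0.224 -0.974
outer loop
vertex -2.209 -2.152 1.452
vertex -2.736 -2.897 1.628
vertex -2.905 -2.005 1.424
endloop
endfacet
facet normal 0.183 0.929 0.321
outer loop
vertex -2.209 -2.152 1.452
vertex -2.905 -2.005 1.424
vertex -2.724 -2.583 2.992
endloop
endfacet
facet normal -0.009 -0.225 -0.974
outer loop
vertex -2.905 -2.005 1.424
vertex -2.736 -2.897 1.628
vertex -3.502 -2.381 1.516
endloop
endfacet
facet normal -0.459 0.815 0.353
outer loop
vertex -2.905 -2.005 1.424
vertex -3.502 -2.381 1.516
vertex -2.724 -2.583 2.992
endloop
endfacet
facet normal -0.009 -0.225 -0.974
outer loop
vertex -3.502 -2.381 1.516
vertex -2.736 -2.897 1.628
vertex -3.651 -3.059 1.674
endloop
endfacet
facet normal -0.829 0.293 0.477
outer loop
vertex -3.502 -2.381 1.516
vertex -3.651 -3.059 1.674
vertex -2.724 -2.583 2.992
endloop
endfacet
facet normal -0.009 -0.224 -0.975
outer loop
vertex -3.651 -3.059 1.674
vertex -2.736 -2.897 1.628
vertex -3.264 -3.642 1.804
endloop
endfacet
facet normal -0.710 -0.333 0.620
outer loop
vertex -3.651 -3.059 1.674
vertex -3.264 -3.642 1.804
vertex -2.724 -2.583 2.992
endloop
endfacet
facet normal -0.009 -0.224 -0.975
outer loop
vertex -3.264 -3.642 1.804
vertex -2.736 -2.897 1.628
vertex -2.568 -3.789 1.831
endloop
endfacet
facet normal -0.174 -0.695 0.698
outer loop
vertex -3.264 -3.642 1.804
vertex -2.568 -3.789 1.831
vertex -2.724 -2.583 2.992
endloop
endfacet
facet normal -0.009 -0.224 -0.975
outer loop
vertex -2.568 -3.789 1.831
vertex -2.736 -2.897 1.628
vertex -1.971 -3.413 1.739
endloop
endfacet
facet normal 0.468 -0.581 0.666
outer loop
vertex -2.568 -3.789 1.831
vertex -1.971 -3.413 1.739
vertex -2.724 -2.583 2.992
endloop
endfacet

endsolid


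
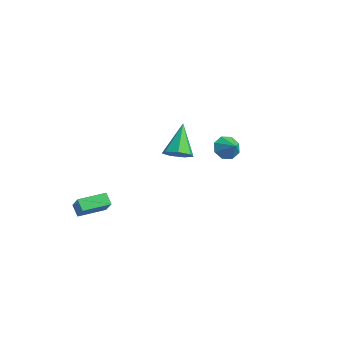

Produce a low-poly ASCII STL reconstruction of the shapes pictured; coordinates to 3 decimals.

solid 
facet normal -0.865 -0.057 -0.498
outer loop
vertex 0.11 4.079 -0.434
vertex -0.311 3.939 0.314
vertex -0.093 4.644 -0.146
endloop
endfacet
facet normal 0.829 0.460 -0.318
outer loop
vertex 0.11 4.079 -0.434
vertex -0.093 4.644 -0.146
vertex 0.651 4.001 0.866
endloop
endfacet
facet normal -0.866 -0.056 -0.497
outer loop
vertex -0.093 4.644 -0.146
vertex -0.311 3.939 0.314
vertex -0.423 4.796 0.412
endloop
endfacet
facet normal 0.561 0.820 0.109
outer loop
vertex -0.093 4.644 -0.146
vertex -0.423 4.796 0.412
vertex 0.651 4.001 0.866
endloop
endfacet
facet normal -0.866 -0.056 -0.496
outer loop
vertex -0.423 4.796 0.412
vertex -0.311 3.939 0.314
vertex -0.687 4.445 0.913
endloop
endfacet
facet normal 0.262 0.720 0.642
outer loop
vertex -0.423 4.796 0.412
vertex -0.687 4.445 0.913
vertex 0.651 4.001 0.866
endloop
endfacet
facet normal -0.866 -0.056 -0.496
outer loop
vertex -0.687 4.445 0.913
vertex -0.311 3.939 0.314
vertex -0.731 3.798 1.063
endloop
endfacet
facet normal 0.106 0.218 0.970
outer loop
vertex -0.687 4.445 0.913
vertex -0.731 3.798 1.063
vertex 0.651 4.001 0.866
endloop
endfacet
facet normal -0.866 -0.057 -0.496
outer loop
vertex -0.731 3.798 1.063
vertex -0.311 3.939 0.314
vertex -0.528 3.233 0.774
endloop
endfacet
facet normal 0.186 -0.394 0.900
outer loop
vertex -0.731 3.798 1.063
vertex -0.528 3.233 0.774
vertex 0.651 4.001 0.866
endloop
endfacet
facet normal -0.866 -0.057 -0.497
outer loop
vertex -0.528 3.233 0.774
vertex -0.311 3.939 0.314
vertex -0.198 3.081 0.216
endloop
endfacet
facet normal 0.454 -0.754 0.474
outer loop
vertex -0.528 3.233 0.774
vertex -0.198 3.081 0.216
vertex 0.651 4.001 0.866
endloop
endfacet
facet normal -0.866 -0.057 -0.497
outer loop
vertex -0.198 3.081 0.216
vertex -0.311 3.939 0.314
vertex 0.066 3.432 -0.284
endloop
endfacet
facet normal 0.754 -0.654 -0.060
outer loop
vertex -0.198 3.081 0.216
vertex 0.066 3.432 -0.284
vertex 0.651 4.001 0.866
endloop
endfacet
facet normal -0.865 -0.057 -0.498
outer loop
vertex 0.066 3.432 -0.284
vertex -0.311 3.939 0.314
vertex 0.11 4.079 -0.434
endloop
endfacet
facet normal 0.909 -0.152 -0.388
outer loop
vertex 0.066 3.432 -0.284
vertex 0.11 4.079 -0.434
vertex 0.651 4.001 0.866
endloop
endfacet
facet normal 0.471 -0.390 -0.791
outer loop
vertex 4.829 -1.813 3.543
vertex 4.201 -1.512 3.021
vertex 4.938 -1.119 3.266
endloop
endfacet
facet normal 0.658 0.188 0.729
outer loop
vertex 4.829 -1.813 3.543
vertex 4.938 -1.119 3.266
vertex 3.179 -0.668 4.739
endloop
endfacet
facet normal 0.471 -0.389 -0.792
outer loop
vertex 4.938 -1.119 3.266
vertex 4.201 -1.512 3.021
vertex 4.492 -0.721 2.805
endloop
endfacet
facet normal 0.456 0.843 0.286
outer loop
vertex 4.938 -1.119 3.266
vertex 4.492 -0.721 2.805
vertex 3.179 -0.668 4.739
endloop
endfacet
facet normal 0.471 -0.389 -0.792
outer loop
vertex 4.492 -0.721 2.805
vertex 4.201 -1.512 3.021
vertex 3.827 -0.919 2.507
endloop
endfacet
facet normal -0.211 0.963 -0.169
outer loop
vertex 4.492 -0.721 2.805
vertex 3.827 -0.919 2.507
vertex 3.179 -0.668 4.739
endloop
endfacet
facet normal 0.471 -0.389 -0.792
outer loop
vertex 3.827 -0.919 2.507
vertex 4.201 -1.512 3.021
vertex 3.444 -1.563 2.596
endloop
endfacet
facet normal -0.839 0.458 -0.295
outer loop
vertex 3.827 -0.919 2.507
vertex 3.444 -1.563 2.596
vertex 3.179 -0.668 4.739
endloop
endfacet
facet normal 0.471 -0.389 -0.792
outer loop
vertex 3.444 -1.563 2.596
vertex 4.201 -1.512 3.021
vertex 3.631 -2.17 3.005
endloop
endfacet
facet normal -0.956 -0.292 0.004
outer loop
vertex 3.444 -1.563 2.596
vertex 3.631 -2.17 3.005
vertex 3.179 -0.668 4.739
endloop
endfacet
facet normal 0.472 -0.389 -0.791
outer loop
vertex 3.631 -2.17 3.005
vertex 4.201 -1.512 3.021
vertex 4.247 -2.281 3.427
endloop
endfacet
facet normal -0.474 -0.723 0.502
outer loop
vertex 3.631 -2.17 3.005
vertex 4.247 -2.281 3.427
vertex 3.179 -0.668 4.739
endloop
endfacet
facet normal 0.471 -0.390 -0.791
outer loop
vertex 4.247 -2.281 3.427
vertex 4.201 -1.512 3.021
vertex 4.829 -1.813 3.543
endloop
endfacet
facet normal 0.245 -0.509 0.825
outer loop
vertex 4.247 -2.281 3.427
vertex 4.829 -1.813 3.543
vertex 3.179 -0.668 4.739
endloop
endfacet
facet normal -0.699 -0.033 0.714
outer loop
vertex -2.649 -4.393 -3.012
vertex -2.587 -2.63 -2.871
vertex -3.656 -4.279 -3.993
endloop
endfacet
facet normal -0.035 -0.996 -0.080
outer loop
vertex -3.033 -4.25 -4.629
vertex -2.649 -4.393 -3.012
vertex -3.656 -4.279 -3.993
endloop
endfacet
facet normal -0.700 -0.032 0.714
outer loop
vertex -3.656 -4.279 -3.993
vertex -2.587 -2.63 -2.871
vertex -3.593 -2.516 -3.852
endloop
endfacet
facet normal -0.714 0.081 -0.696
outer loop
vertex -3.593 -2.516 -3.852
vertex -3.033 -4.25 -4.629
vertex -3.656 -4.279 -3.993
endloop
endfacet
facet normal 0.714 -0.081 0.696
outer loop
vertex -2.649 -4.393 -3.012
vertex -1.964 -2.601 -3.507
vertex -2.587 -2.63 -2.871
endloop
endfacet
facet normal -0.035 -0.996 -0.080
outer loop
vertex -2.027 -4.364 -3.648
vertex -2.649 -4.393 -3.012
vertex -3.033 -4.25 -4.629
endloop
endfacet
facet normal 0.714 -0.081 0.695
outer loop
vertex -2.027 -4.364 -3.648
vertex -1.964 -2.601 -3.507
vertex -2.649 -4.393 -3.012
endloop
endfacet
facet normal 0.035 0.996 0.080
outer loop
vertex -2.587 -2.63 -2.871
vertex -1.964 -2.601 -3.507
vertex -3.593 -2.516 -3.852
endloop
endfacet
facet normal -0.714 0.081 -0.695
outer loop
vertex -2.971 -2.487 -4.488
vertex -3.033 -4.25 -4.629
vertex -3.593 -2.516 -3.852
endloop
endfacet
facet normal 0.035 0.996 0.080
outer loop
vertex -3.593 -2.516 -3.852
vertex -1.964 -2.601 -3.507
vertex -2.971 -2.487 -4.488
endloop
endfacet
facet normal 0.700 0.032 -0.714
outer loop
vertex -2.971 -2.487 -4.488
vertex -2.027 -4.364 -3.648
vertex -3.033 -4.25 -4.629
endloop
endfacet
facet normal 0.699 0.032 -0.714
outer loop
vertex -1.964 -2.601 -3.507
vertex -2.027 -4.364 -3.648
vertex -2.971 -2.487 -4.488
endloop
endfacet

endsolid


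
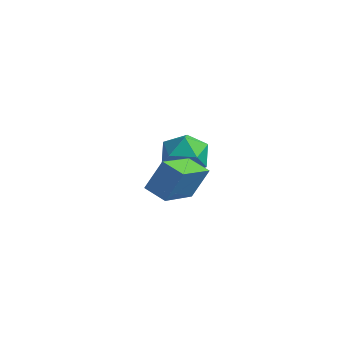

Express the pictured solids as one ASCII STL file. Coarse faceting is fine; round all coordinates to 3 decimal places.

solid 
facet normal -0.836 0.521 0.174
outer loop
vertex -3.683 2.232 -2.614
vertex -3.825 1.7 -1.706
vertex -3.264 2.602 -1.711
endloop
endfacet
facet normal -0.368 0.908 -0.201
outer loop
vertex -3.683 2.232 -2.614
vertex -3.264 2.602 -1.711
vertex -2.699 2.632 -2.61
endloop
endfacet
facet normal -0.221 0.553 -0.803
outer loop
vertex -3.683 2.232 -2.614
vertex -2.699 2.632 -2.61
vertex -2.911 1.748 -3.16
endloop
endfacet
facet normal -0.598 -0.053 -0.799
outer loop
vertex -3.683 2.232 -2.614
vertex -2.911 1.748 -3.16
vertex -3.607 1.173 -2.601
endloop
endfacet
facet normal -0.978 -0.073 -0.195
outer loop
vertex -3.683 2.232 -2.614
vertex -3.607 1.173 -2.601
vertex -3.825 1.7 -1.706
endloop
endfacet
facet normal 0.234 0.956 0.179
outer loop
vertex -2.699 2.632 -2.61
vertex -3.264 2.602 -1.711
vertex -2.233 2.347 -1.699
endloop
endfacet
facet normal -0.523 0.330 0.786
outer loop
vertex -3.264 2.602 -1.711
vertex -3.825 1.7 -1.706
vertex -2.929 1.772 -1.14
endloop
endfacet
facet normal -0.753 -0.631 0.188
outer loop
vertex -3.825 1.7 -1.706
vertex -3.607 1.173 -2.601
vertex -3.141 0.888 -1.69
endloop
endfacet
facet normal -0.139 -0.599 -0.789
outer loop
vertex -3.607 1.173 -2.601
vertex -2.911 1.748 -3.16
vertex -2.576 0.918 -2.589
endloop
endfacet
facet normal 0.472 0.382 -0.795
outer loop
vertex -2.911 1.748 -3.16
vertex -2.699 2.632 -2.61
vertex -2.015 1.82 -2.594
endloop
endfacet
facet normal 0.598 0.053 0.799
outer loop
vertex -2.157 1.288 -1.686
vertex -2.233 2.347 -1.699
vertex -2.929 1.772 -1.14
endloop
endfacet
facet normal 0.221 -0.553 0.803
outer loop
vertex -2.157 1.288 -1.686
vertex -2.929 1.772 -1.14
vertex -3.141 0.888 -1.69
endloop
endfacet
facet normal 0.368 -0.908 0.201
outer loop
vertex -2.157 1.288 -1.686
vertex -3.141 0.888 -1.69
vertex -2.576 0.918 -2.589
endloop
endfacet
facet normal 0.836 -0.521 -0.174
outer loop
vertex -2.157 1.288 -1.686
vertex -2.576 0.918 -2.589
vertex -2.015 1.82 -2.594
endloop
endfacet
facet normal 0.978 0.073 0.195
outer loop
vertex -2.157 1.288 -1.686
vertex -2.015 1.82 -2.594
vertex -2.233 2.347 -1.699
endloop
endfacet
facet normal 0.139 0.599 0.789
outer loop
vertex -2.929 1.772 -1.14
vertex -2.233 2.347 -1.699
vertex -3.264 2.602 -1.711
endloop
endfacet
facet normal -0.472 -0.382 0.795
outer loop
vertex -3.141 0.888 -1.69
vertex -2.929 1.772 -1.14
vertex -3.825 1.7 -1.706
endloop
endfacet
facet normal -0.234 -0.956 -0.179
outer loop
vertex -2.576 0.918 -2.589
vertex -3.141 0.888 -1.69
vertex -3.607 1.173 -2.601
endloop
endfacet
facet normal 0.523 -0.330 -0.786
outer loop
vertex -2.015 1.82 -2.594
vertex -2.576 0.918 -2.589
vertex -2.911 1.748 -3.16
endloop
endfacet
facet normal 0.753 0.631 -0.188
outer loop
vertex -2.233 2.347 -1.699
vertex -2.015 1.82 -2.594
vertex -2.699 2.632 -2.61
endloop
endfacet
facet normal -0.278 -0.479 -0.833
outer loop
vertex -0.913 -3.541 -0.079
vertex -1.843 -3.356 0.125
vertex -0.793 -1.75 -1.149
endloop
endfacet
facet normal 0.959 -0.190 -0.211
outer loop
vertex -0.417 -1.104 -0.025
vertex -0.913 -3.541 -0.079
vertex -0.793 -1.75 -1.149
endloop
endfacet
facet normal -0.278 -0.479 -0.833
outer loop
vertex -0.793 -1.75 -1.149
vertex -1.843 -3.356 0.125
vertex -1.723 -1.565 -0.945
endloop
endfacet
facet normal 0.058 0.857 -0.512
outer loop
vertex -1.723 -1.565 -0.945
vertex -0.417 -1.104 -0.025
vertex -0.793 -1.75 -1.149
endloop
endfacet
facet normal -0.058 -0.857 0.512
outer loop
vertex -0.913 -3.541 -0.079
vertex -1.467 -2.71 1.249
vertex -1.843 -3.356 0.125
endloop
endfacet
facet normal 0.959 -0.190 -0.211
outer loop
vertex -0.537 -2.895 1.045
vertex -0.913 -3.541 -0.079
vertex -0.417 -1.104 -0.025
endloop
endfacet
facet normal -0.058 -0.857 0.512
outer loop
vertex -0.537 -2.895 1.045
vertex -1.467 -2.71 1.249
vertex -0.913 -3.541 -0.079
endloop
endfacet
facet normal -0.959 0.190 0.211
outer loop
vertex -1.843 -3.356 0.125
vertex -1.467 -2.71 1.249
vertex -1.723 -1.565 -0.945
endloop
endfacet
facet normal 0.058 0.857 -0.512
outer loop
vertex -1.347 -0.919 0.179
vertex -0.417 -1.104 -0.025
vertex -1.723 -1.565 -0.945
endloop
endfacet
facet normal -0.959 0.190 0.211
outer loop
vertex -1.723 -1.565 -0.945
vertex -1.467 -2.71 1.249
vertex -1.347 -0.919 0.179
endloop
endfacet
facet normal 0.278 0.479 0.833
outer loop
vertex -1.347 -0.919 0.179
vertex -0.537 -2.895 1.045
vertex -0.417 -1.104 -0.025
endloop
endfacet
facet normal 0.278 0.479 0.833
outer loop
vertex -1.467 -2.71 1.249
vertex -0.537 -2.895 1.045
vertex -1.347 -0.919 0.179
endloop
endfacet

endsolid


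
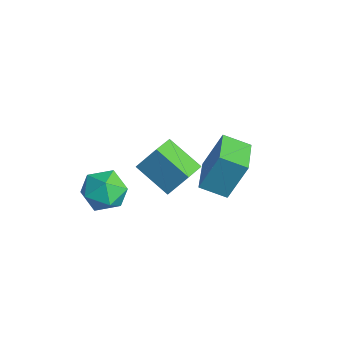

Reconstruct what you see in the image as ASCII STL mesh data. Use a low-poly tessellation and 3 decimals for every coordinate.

solid 
facet normal -0.201 0.007 0.980
outer loop
vertex -2.889 -3.019 -2.657
vertex -3.118 -4.216 -2.696
vertex -1.988 -3.818 -2.467
endloop
endfacet
facet normal 0.279 0.508 0.815
outer loop
vertex -2.889 -3.019 -2.657
vertex -1.988 -3.818 -2.467
vertex -1.791 -2.828 -3.152
endloop
endfacet
facet normal -0.014 0.943 0.332
outer loop
vertex -2.889 -3.019 -2.657
vertex -1.791 -2.828 -3.152
vertex -2.799 -2.614 -3.804
endloop
endfacet
facet normal -0.675 0.710 0.198
outer loop
vertex -2.889 -3.019 -2.657
vertex -2.799 -2.614 -3.804
vertex -3.619 -3.472 -3.523
endloop
endfacet
facet normal -0.791 0.132 0.598
outer loop
vertex -2.889 -3.019 -2.657
vertex -3.619 -3.472 -3.523
vertex -3.118 -4.216 -2.696
endloop
endfacet
facet normal 0.839 0.186 0.511
outer loop
vertex -1.791 -2.828 -3.152
vertex -1.988 -3.818 -2.467
vertex -1.341 -3.908 -3.497
endloop
endfacet
facet normal 0.063 -0.626 0.777
outer loop
vertex -1.988 -3.818 -2.467
vertex -3.118 -4.216 -2.696
vertex -2.161 -4.766 -3.216
endloop
endfacet
facet normal -0.892 -0.423 0.160
outer loop
vertex -3.118 -4.216 -2.696
vertex -3.619 -3.472 -3.523
vertex -3.169 -4.552 -3.868
endloop
endfacet
facet normal -0.705 0.514 -0.488
outer loop
vertex -3.619 -3.472 -3.523
vertex -2.799 -2.614 -3.804
vertex -2.972 -3.562 -4.553
endloop
endfacet
facet normal 0.365 0.891 -0.271
outer loop
vertex -2.799 -2.614 -3.804
vertex -1.791 -2.828 -3.152
vertex -1.842 -3.164 -4.324
endloop
endfacet
facet normal 0.675 -0.710 -0.198
outer loop
vertex -2.071 -4.361 -4.363
vertex -1.341 -3.908 -3.497
vertex -2.161 -4.766 -3.216
endloop
endfacet
facet normal 0.014 -0.943 -0.332
outer loop
vertex -2.071 -4.361 -4.363
vertex -2.161 -4.766 -3.216
vertex -3.169 -4.552 -3.868
endloop
endfacet
facet normal -0.279 -0.508 -0.815
outer loop
vertex -2.071 -4.361 -4.363
vertex -3.169 -4.552 -3.868
vertex -2.972 -3.562 -4.553
endloop
endfacet
facet normal 0.201 -0.007 -0.980
outer loop
vertex -2.071 -4.361 -4.363
vertex -2.972 -3.562 -4.553
vertex -1.842 -3.164 -4.324
endloop
endfacet
facet normal 0.791 -0.132 -0.598
outer loop
vertex -2.071 -4.361 -4.363
vertex -1.842 -3.164 -4.324
vertex -1.341 -3.908 -3.497
endloop
endfacet
facet normal 0.705 -0.514 0.488
outer loop
vertex -2.161 -4.766 -3.216
vertex -1.341 -3.908 -3.497
vertex -1.988 -3.818 -2.467
endloop
endfacet
facet normal -0.365 -0.891 0.271
outer loop
vertex -3.169 -4.552 -3.868
vertex -2.161 -4.766 -3.216
vertex -3.118 -4.216 -2.696
endloop
endfacet
facet normal -0.839 -0.186 -0.511
outer loop
vertex -2.972 -3.562 -4.553
vertex -3.169 -4.552 -3.868
vertex -3.619 -3.472 -3.523
endloop
endfacet
facet normal -0.063 0.626 -0.777
outer loop
vertex -1.842 -3.164 -4.324
vertex -2.972 -3.562 -4.553
vertex -2.799 -2.614 -3.804
endloop
endfacet
facet normal 0.892 0.423 -0.160
outer loop
vertex -1.341 -3.908 -3.497
vertex -1.842 -3.164 -4.324
vertex -1.791 -2.828 -3.152
endloop
endfacet
facet normal -0.598 0.750 -0.283
outer loop
vertex 0.424 -1.811 1.924
vertex 1.889 -1.017 0.931
vertex 0.023 -2.591 0.707
endloop
endfacet
facet normal -0.755 -0.410 0.512
outer loop
vertex 0.831 -3.603 1.089
vertex 0.424 -1.811 1.924
vertex 0.023 -2.591 0.707
endloop
endfacet
facet normal -0.598 0.750 -0.283
outer loop
vertex 0.023 -2.591 0.707
vertex 1.889 -1.017 0.931
vertex 1.488 -1.797 -0.286
endloop
endfacet
facet normal -0.268 -0.520 -0.811
outer loop
vertex 1.488 -1.797 -0.286
vertex 0.831 -3.603 1.089
vertex 0.023 -2.591 0.707
endloop
endfacet
facet normal 0.268 0.520 0.811
outer loop
vertex 0.424 -1.811 1.924
vertex 2.697 -2.029 1.313
vertex 1.889 -1.017 0.931
endloop
endfacet
facet normal -0.755 -0.410 0.512
outer loop
vertex 1.232 -2.823 2.306
vertex 0.424 -1.811 1.924
vertex 0.831 -3.603 1.089
endloop
endfacet
facet normal 0.268 0.520 0.811
outer loop
vertex 1.232 -2.823 2.306
vertex 2.697 -2.029 1.313
vertex 0.424 -1.811 1.924
endloop
endfacet
facet normal 0.755 0.410 -0.512
outer loop
vertex 1.889 -1.017 0.931
vertex 2.697 -2.029 1.313
vertex 1.488 -1.797 -0.286
endloop
endfacet
facet normal -0.268 -0.520 -0.811
outer loop
vertex 2.296 -2.809 0.096
vertex 0.831 -3.603 1.089
vertex 1.488 -1.797 -0.286
endloop
endfacet
facet normal 0.755 0.410 -0.512
outer loop
vertex 1.488 -1.797 -0.286
vertex 2.697 -2.029 1.313
vertex 2.296 -2.809 0.096
endloop
endfacet
facet normal 0.598 -0.750 0.283
outer loop
vertex 2.296 -2.809 0.096
vertex 1.232 -2.823 2.306
vertex 0.831 -3.603 1.089
endloop
endfacet
facet normal 0.598 -0.750 0.283
outer loop
vertex 2.697 -2.029 1.313
vertex 1.232 -2.823 2.306
vertex 2.296 -2.809 0.096
endloop
endfacet
facet normal -0.524 -0.753 0.399
outer loop
vertex 0.638 0.498 -0.163
vertex -1.094 1.564 -0.426
vertex 0.395 -0.386 -2.152
endloop
endfacet
facet normal 0.845 -0.520 0.128
outer loop
vertex 1.134 0.676 -2.714
vertex 0.638 0.498 -0.163
vertex 0.395 -0.386 -2.152
endloop
endfacet
facet normal -0.524 -0.753 0.398
outer loop
vertex 0.395 -0.386 -2.152
vertex -1.094 1.564 -0.426
vertex -1.336 0.68 -2.415
endloop
endfacet
facet normal -0.111 -0.404 -0.908
outer loop
vertex -1.336 0.68 -2.415
vertex 1.134 0.676 -2.714
vertex 0.395 -0.386 -2.152
endloop
endfacet
facet normal 0.111 0.404 0.908
outer loop
vertex 0.638 0.498 -0.163
vertex -0.355 2.626 -0.988
vertex -1.094 1.564 -0.426
endloop
endfacet
facet normal 0.845 -0.519 0.128
outer loop
vertex 1.376 1.56 -0.725
vertex 0.638 0.498 -0.163
vertex 1.134 0.676 -2.714
endloop
endfacet
facet normal 0.111 0.404 0.908
outer loop
vertex 1.376 1.56 -0.725
vertex -0.355 2.626 -0.988
vertex 0.638 0.498 -0.163
endloop
endfacet
facet normal -0.845 0.520 -0.128
outer loop
vertex -1.094 1.564 -0.426
vertex -0.355 2.626 -0.988
vertex -1.336 0.68 -2.415
endloop
endfacet
facet normal -0.111 -0.404 -0.908
outer loop
vertex -0.598 1.742 -2.977
vertex 1.134 0.676 -2.714
vertex -1.336 0.68 -2.415
endloop
endfacet
facet normal -0.845 0.520 -0.128
outer loop
vertex -1.336 0.68 -2.415
vertex -0.355 2.626 -0.988
vertex -0.598 1.742 -2.977
endloop
endfacet
facet normal 0.524 0.753 -0.398
outer loop
vertex -0.598 1.742 -2.977
vertex 1.376 1.56 -0.725
vertex 1.134 0.676 -2.714
endloop
endfacet
facet normal 0.524 0.753 -0.399
outer loop
vertex -0.355 2.626 -0.988
vertex 1.376 1.56 -0.725
vertex -0.598 1.742 -2.977
endloop
endfacet

endsolid


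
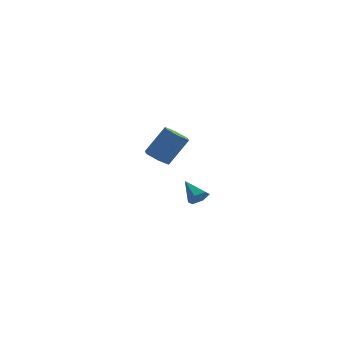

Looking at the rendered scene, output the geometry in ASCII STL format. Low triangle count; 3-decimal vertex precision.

solid 
facet normal -0.562 -0.201 -0.802
outer loop
vertex 0.483 1.316 -1.994
vertex -0.016 1.723 -1.746
vertex 0.473 1.987 -2.155
endloop
endfacet
facet normal 0.827 -0.119 -0.549
outer loop
vertex 0.483 1.316 -1.994
vertex 0.473 1.987 -2.155
vertex 1.416 1.651 -0.662
endloop
endfacet
facet normal 0.827 -0.118 -0.549
outer loop
vertex 1.416 1.651 -0.662
vertex 0.473 1.987 -2.155
vertex 1.405 2.322 -0.823
endloop
endfacet
facet normal 0.562 0.202 0.802
outer loop
vertex 1.416 1.651 -0.662
vertex 1.405 2.322 -0.823
vertex 0.916 2.057 -0.414
endloop
endfacet
facet normal -0.562 -0.202 -0.802
outer loop
vertex 0.473 1.987 -2.155
vertex -0.016 1.723 -1.746
vertex -0.027 2.394 -1.907
endloop
endfacet
facet normal 0.400 0.782 -0.477
outer loop
vertex 0.473 1.987 -2.155
vertex -0.027 2.394 -1.907
vertex 1.405 2.322 -0.823
endloop
endfacet
facet normal 0.400 0.783 -0.477
outer loop
vertex 1.405 2.322 -0.823
vertex -0.027 2.394 -1.907
vertex 0.906 2.728 -0.575
endloop
endfacet
facet normal 0.562 0.201 0.802
outer loop
vertex 1.405 2.322 -0.823
vertex 0.906 2.728 -0.575
vertex 0.916 2.057 -0.414
endloop
endfacet
facet normal -0.562 -0.202 -0.802
outer loop
vertex -0.027 2.394 -1.907
vertex -0.016 1.723 -1.746
vertex -0.516 2.129 -1.498
endloop
endfacet
facet normal -0.427 0.901 0.073
outer loop
vertex -0.027 2.394 -1.907
vertex -0.516 2.129 -1.498
vertex 0.906 2.728 -0.575
endloop
endfacet
facet normal -0.427 0.902 0.072
outer loop
vertex 0.906 2.728 -0.575
vertex -0.516 2.129 -1.498
vertex 0.417 2.464 -0.166
endloop
endfacet
facet normal 0.562 0.201 0.802
outer loop
vertex 0.906 2.728 -0.575
vertex 0.417 2.464 -0.166
vertex 0.916 2.057 -0.414
endloop
endfacet
facet normal -0.562 -0.202 -0.802
outer loop
vertex -0.516 2.129 -1.498
vertex -0.016 1.723 -1.746
vertex -0.505 1.458 -1.337
endloop
endfacet
facet normal -0.827 0.118 0.550
outer loop
vertex -0.516 2.129 -1.498
vertex -0.505 1.458 -1.337
vertex 0.417 2.464 -0.166
endloop
endfacet
facet normal -0.827 0.119 0.549
outer loop
vertex 0.417 2.464 -0.166
vertex -0.505 1.458 -1.337
vertex 0.427 1.793 -0.005
endloop
endfacet
facet normal 0.562 0.201 0.802
outer loop
vertex 0.417 2.464 -0.166
vertex 0.427 1.793 -0.005
vertex 0.916 2.057 -0.414
endloop
endfacet
facet normal -0.562 -0.201 -0.802
outer loop
vertex -0.505 1.458 -1.337
vertex -0.016 1.723 -1.746
vertex -0.006 1.052 -1.585
endloop
endfacet
facet normal -0.400 -0.783 0.477
outer loop
vertex -0.505 1.458 -1.337
vertex -0.006 1.052 -1.585
vertex 0.427 1.793 -0.005
endloop
endfacet
facet normal -0.400 -0.783 0.477
outer loop
vertex 0.427 1.793 -0.005
vertex -0.006 1.052 -1.585
vertex 0.927 1.386 -0.253
endloop
endfacet
facet normal 0.562 0.202 0.802
outer loop
vertex 0.427 1.793 -0.005
vertex 0.927 1.386 -0.253
vertex 0.916 2.057 -0.414
endloop
endfacet
facet normal -0.562 -0.201 -0.802
outer loop
vertex -0.006 1.052 -1.585
vertex -0.016 1.723 -1.746
vertex 0.483 1.316 -1.994
endloop
endfacet
facet normal 0.426 -0.902 -0.072
outer loop
vertex -0.006 1.052 -1.585
vertex 0.483 1.316 -1.994
vertex 0.927 1.386 -0.253
endloop
endfacet
facet normal 0.427 -0.901 -0.073
outer loop
vertex 0.927 1.386 -0.253
vertex 0.483 1.316 -1.994
vertex 1.416 1.651 -0.662
endloop
endfacet
facet normal 0.562 0.202 0.802
outer loop
vertex 0.927 1.386 -0.253
vertex 1.416 1.651 -0.662
vertex 0.916 2.057 -0.414
endloop
endfacet
facet normal 0.433 -0.731 -0.527
outer loop
vertex 1.534 -4.321 -0.94
vertex 1.282 -4.163 -1.366
vertex 1.75 -3.967 -1.253
endloop
endfacet
facet normal 0.588 0.304 0.750
outer loop
vertex 1.534 -4.321 -0.94
vertex 1.75 -3.967 -1.253
vertex 0.778 -3.317 -0.754
endloop
endfacet
facet normal 0.433 -0.730 -0.529
outer loop
vertex 1.75 -3.967 -1.253
vertex 1.282 -4.163 -1.366
vertex 1.498 -3.808 -1.679
endloop
endfacet
facet normal 0.551 0.835 -0.014
outer loop
vertex 1.75 -3.967 -1.253
vertex 1.498 -3.808 -1.679
vertex 0.778 -3.317 -0.754
endloop
endfacet
facet normal 0.435 -0.730 -0.528
outer loop
vertex 1.498 -3.808 -1.679
vertex 1.282 -4.163 -1.366
vertex 1.03 -4.005 -1.792
endloop
endfacet
facet normal -0.196 0.795 -0.574
outer loop
vertex 1.498 -3.808 -1.679
vertex 1.03 -4.005 -1.792
vertex 0.778 -3.317 -0.754
endloop
endfacet
facet normal 0.435 -0.730 -0.528
outer loop
vertex 1.03 -4.005 -1.792
vertex 1.282 -4.163 -1.366
vertex 0.814 -4.36 -1.479
endloop
endfacet
facet normal -0.902 0.225 -0.368
outer loop
vertex 1.03 -4.005 -1.792
vertex 0.814 -4.36 -1.479
vertex 0.778 -3.317 -0.754
endloop
endfacet
facet normal 0.435 -0.730 -0.528
outer loop
vertex 0.814 -4.36 -1.479
vertex 1.282 -4.163 -1.366
vertex 1.066 -4.518 -1.053
endloop
endfacet
facet normal -0.865 -0.306 0.398
outer loop
vertex 0.814 -4.36 -1.479
vertex 1.066 -4.518 -1.053
vertex 0.778 -3.317 -0.754
endloop
endfacet
facet normal 0.435 -0.730 -0.528
outer loop
vertex 1.066 -4.518 -1.053
vertex 1.282 -4.163 -1.366
vertex 1.534 -4.321 -0.94
endloop
endfacet
facet normal -0.119 -0.267 0.956
outer loop
vertex 1.066 -4.518 -1.053
vertex 1.534 -4.321 -0.94
vertex 0.778 -3.317 -0.754
endloop
endfacet

endsolid


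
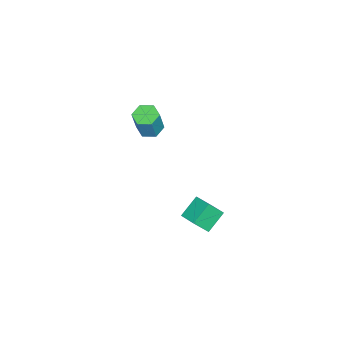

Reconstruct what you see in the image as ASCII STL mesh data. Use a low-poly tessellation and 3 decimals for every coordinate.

solid 
facet normal -0.751 0.331 0.572
outer loop
vertex 1.436 1.41 1.81
vertex 1.963 2.172 2.061
vertex 1.024 1.98 0.94
endloop
endfacet
facet normal -0.548 -0.795 -0.261
outer loop
vertex 1.917 1.588 0.259
vertex 1.436 1.41 1.81
vertex 1.024 1.98 0.94
endloop
endfacet
facet normal -0.751 0.330 0.572
outer loop
vertex 1.024 1.98 0.94
vertex 1.963 2.172 2.061
vertex 1.55 2.743 1.19
endloop
endfacet
facet normal -0.369 0.509 -0.777
outer loop
vertex 1.55 2.743 1.19
vertex 1.917 1.588 0.259
vertex 1.024 1.98 0.94
endloop
endfacet
facet normal 0.368 -0.511 0.777
outer loop
vertex 1.436 1.41 1.81
vertex 2.856 1.78 1.38
vertex 1.963 2.172 2.061
endloop
endfacet
facet normal -0.548 -0.795 -0.261
outer loop
vertex 2.33 1.017 1.13
vertex 1.436 1.41 1.81
vertex 1.917 1.588 0.259
endloop
endfacet
facet normal 0.368 -0.509 0.778
outer loop
vertex 2.33 1.017 1.13
vertex 2.856 1.78 1.38
vertex 1.436 1.41 1.81
endloop
endfacet
facet normal 0.548 0.795 0.261
outer loop
vertex 1.963 2.172 2.061
vertex 2.856 1.78 1.38
vertex 1.55 2.743 1.19
endloop
endfacet
facet normal -0.367 0.510 -0.778
outer loop
vertex 2.444 2.35 0.51
vertex 1.917 1.588 0.259
vertex 1.55 2.743 1.19
endloop
endfacet
facet normal 0.548 0.795 0.261
outer loop
vertex 1.55 2.743 1.19
vertex 2.856 1.78 1.38
vertex 2.444 2.35 0.51
endloop
endfacet
facet normal 0.750 -0.330 -0.572
outer loop
vertex 2.444 2.35 0.51
vertex 2.33 1.017 1.13
vertex 1.917 1.588 0.259
endloop
endfacet
facet normal 0.751 -0.330 -0.572
outer loop
vertex 2.856 1.78 1.38
vertex 2.33 1.017 1.13
vertex 2.444 2.35 0.51
endloop
endfacet
facet normal -0.342 0.014 -0.940
outer loop
vertex -3.623 -3.113 -0.059
vertex -4.237 -2.929 0.167
vertex -3.777 -2.454 0.007
endloop
endfacet
facet normal 0.912 0.246 -0.329
outer loop
vertex -3.623 -3.113 -0.059
vertex -3.777 -2.454 0.007
vertex -3.089 -3.136 1.406
endloop
endfacet
facet normal 0.912 0.246 -0.329
outer loop
vertex -3.089 -3.136 1.406
vertex -3.777 -2.454 0.007
vertex -3.243 -2.477 1.472
endloop
endfacet
facet normal 0.343 -0.014 0.939
outer loop
vertex -3.089 -3.136 1.406
vertex -3.243 -2.477 1.472
vertex -3.703 -2.951 1.633
endloop
endfacet
facet normal -0.343 0.015 -0.939
outer loop
vertex -3.777 -2.454 0.007
vertex -4.237 -2.929 0.167
vertex -4.391 -2.27 0.234
endloop
endfacet
facet normal 0.259 0.963 -0.079
outer loop
vertex -3.777 -2.454 0.007
vertex -4.391 -2.27 0.234
vertex -3.243 -2.477 1.472
endloop
endfacet
facet normal 0.260 0.962 -0.080
outer loop
vertex -3.243 -2.477 1.472
vertex -4.391 -2.27 0.234
vertex -3.857 -2.292 1.699
endloop
endfacet
facet normal 0.343 -0.014 0.939
outer loop
vertex -3.243 -2.477 1.472
vertex -3.857 -2.292 1.699
vertex -3.703 -2.951 1.633
endloop
endfacet
facet normal -0.343 0.015 -0.939
outer loop
vertex -4.391 -2.27 0.234
vertex -4.237 -2.929 0.167
vertex -4.851 -2.744 0.394
endloop
endfacet
facet normal -0.652 0.716 0.248
outer loop
vertex -4.391 -2.27 0.234
vertex -4.851 -2.744 0.394
vertex -3.857 -2.292 1.699
endloop
endfacet
facet normal -0.652 0.716 0.249
outer loop
vertex -3.857 -2.292 1.699
vertex -4.851 -2.744 0.394
vertex -4.317 -2.767 1.859
endloop
endfacet
facet normal 0.342 -0.014 0.940
outer loop
vertex -3.857 -2.292 1.699
vertex -4.317 -2.767 1.859
vertex -3.703 -2.951 1.633
endloop
endfacet
facet normal -0.343 0.014 -0.939
outer loop
vertex -4.851 -2.744 0.394
vertex -4.237 -2.929 0.167
vertex -4.697 -3.403 0.328
endloop
endfacet
facet normal -0.912 -0.246 0.329
outer loop
vertex -4.851 -2.744 0.394
vertex -4.697 -3.403 0.328
vertex -4.317 -2.767 1.859
endloop
endfacet
facet normal -0.912 -0.246 0.329
outer loop
vertex -4.317 -2.767 1.859
vertex -4.697 -3.403 0.328
vertex -4.163 -3.426 1.793
endloop
endfacet
facet normal 0.342 -0.014 0.940
outer loop
vertex -4.317 -2.767 1.859
vertex -4.163 -3.426 1.793
vertex -3.703 -2.951 1.633
endloop
endfacet
facet normal -0.343 0.014 -0.939
outer loop
vertex -4.697 -3.403 0.328
vertex -4.237 -2.929 0.167
vertex -4.083 -3.588 0.101
endloop
endfacet
facet normal -0.260 -0.962 0.080
outer loop
vertex -4.697 -3.403 0.328
vertex -4.083 -3.588 0.101
vertex -4.163 -3.426 1.793
endloop
endfacet
facet normal -0.259 -0.963 0.080
outer loop
vertex -4.163 -3.426 1.793
vertex -4.083 -3.588 0.101
vertex -3.549 -3.61 1.566
endloop
endfacet
facet normal 0.343 -0.015 0.939
outer loop
vertex -4.163 -3.426 1.793
vertex -3.549 -3.61 1.566
vertex -3.703 -2.951 1.633
endloop
endfacet
facet normal -0.342 0.014 -0.940
outer loop
vertex -4.083 -3.588 0.101
vertex -4.237 -2.929 0.167
vertex -3.623 -3.113 -0.059
endloop
endfacet
facet normal 0.653 -0.716 -0.249
outer loop
vertex -4.083 -3.588 0.101
vertex -3.623 -3.113 -0.059
vertex -3.549 -3.61 1.566
endloop
endfacet
facet normal 0.652 -0.716 -0.249
outer loop
vertex -3.549 -3.61 1.566
vertex -3.623 -3.113 -0.059
vertex -3.089 -3.136 1.406
endloop
endfacet
facet normal 0.343 -0.015 0.939
outer loop
vertex -3.549 -3.61 1.566
vertex -3.089 -3.136 1.406
vertex -3.703 -2.951 1.633
endloop
endfacet

endsolid


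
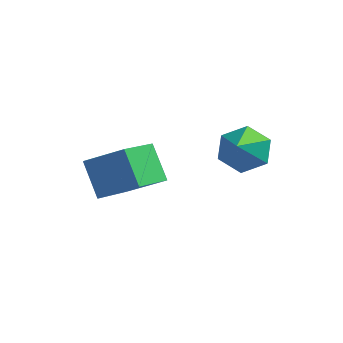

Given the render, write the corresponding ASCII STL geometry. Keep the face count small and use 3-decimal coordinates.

solid 
facet normal -0.115 0.764 -0.635
outer loop
vertex 4.166 1.465 0.843
vertex 3.3 0.97 0.404
vertex 3.17 1.65 1.245
endloop
endfacet
facet normal 0.400 0.220 0.890
outer loop
vertex 4.166 1.465 0.843
vertex 3.17 1.65 1.245
vertex 3.52 -0.49 1.616
endloop
endfacet
facet normal -0.115 0.764 -0.635
outer loop
vertex 3.17 1.65 1.245
vertex 3.3 0.97 0.404
vertex 2.304 1.154 0.806
endloop
endfacet
facet normal -0.484 0.072 0.872
outer loop
vertex 3.17 1.65 1.245
vertex 2.304 1.154 0.806
vertex 3.52 -0.49 1.616
endloop
endfacet
facet normal -0.115 0.764 -0.635
outer loop
vertex 2.304 1.154 0.806
vertex 3.3 0.97 0.404
vertex 2.434 0.474 -0.036
endloop
endfacet
facet normal -0.833 -0.486 0.264
outer loop
vertex 2.304 1.154 0.806
vertex 2.434 0.474 -0.036
vertex 3.52 -0.49 1.616
endloop
endfacet
facet normal -0.115 0.764 -0.635
outer loop
vertex 2.434 0.474 -0.036
vertex 3.3 0.97 0.404
vertex 3.431 0.29 -0.438
endloop
endfacet
facet normal -0.298 -0.897 -0.328
outer loop
vertex 2.434 0.474 -0.036
vertex 3.431 0.29 -0.438
vertex 3.52 -0.49 1.616
endloop
endfacet
facet normal -0.115 0.764 -0.635
outer loop
vertex 3.431 0.29 -0.438
vertex 3.3 0.97 0.404
vertex 4.296 0.785 0.001
endloop
endfacet
facet normal 0.586 -0.749 -0.310
outer loop
vertex 3.431 0.29 -0.438
vertex 4.296 0.785 0.001
vertex 3.52 -0.49 1.616
endloop
endfacet
facet normal -0.115 0.764 -0.635
outer loop
vertex 4.296 0.785 0.001
vertex 3.3 0.97 0.404
vertex 4.166 1.465 0.843
endloop
endfacet
facet normal 0.935 -0.191 0.299
outer loop
vertex 4.296 0.785 0.001
vertex 4.166 1.465 0.843
vertex 3.52 -0.49 1.616
endloop
endfacet
facet normal -0.510 0.425 0.747
outer loop
vertex -1.96 -2.046 0.333
vertex -0.368 -1.862 1.315
vertex -1.641 -0.121 -0.545
endloop
endfacet
facet normal -0.847 -0.098 -0.523
outer loop
vertex -0.732 -0.878 -1.875
vertex -1.96 -2.046 0.333
vertex -1.641 -0.121 -0.545
endloop
endfacet
facet normal -0.510 0.425 0.747
outer loop
vertex -1.641 -0.121 -0.545
vertex -0.368 -1.862 1.315
vertex -0.049 0.063 0.437
endloop
endfacet
facet normal 0.149 0.900 -0.410
outer loop
vertex -0.049 0.063 0.437
vertex -0.732 -0.878 -1.875
vertex -1.641 -0.121 -0.545
endloop
endfacet
facet normal -0.149 -0.900 0.410
outer loop
vertex -1.96 -2.046 0.333
vertex 0.541 -2.619 -0.015
vertex -0.368 -1.862 1.315
endloop
endfacet
facet normal -0.847 -0.098 -0.523
outer loop
vertex -1.051 -2.803 -0.997
vertex -1.96 -2.046 0.333
vertex -0.732 -0.878 -1.875
endloop
endfacet
facet normal -0.149 -0.900 0.410
outer loop
vertex -1.051 -2.803 -0.997
vertex 0.541 -2.619 -0.015
vertex -1.96 -2.046 0.333
endloop
endfacet
facet normal 0.847 0.098 0.523
outer loop
vertex -0.368 -1.862 1.315
vertex 0.541 -2.619 -0.015
vertex -0.049 0.063 0.437
endloop
endfacet
facet normal 0.149 0.900 -0.410
outer loop
vertex 0.86 -0.694 -0.893
vertex -0.732 -0.878 -1.875
vertex -0.049 0.063 0.437
endloop
endfacet
facet normal 0.847 0.098 0.523
outer loop
vertex -0.049 0.063 0.437
vertex 0.541 -2.619 -0.015
vertex 0.86 -0.694 -0.893
endloop
endfacet
facet normal 0.510 -0.425 -0.747
outer loop
vertex 0.86 -0.694 -0.893
vertex -1.051 -2.803 -0.997
vertex -0.732 -0.878 -1.875
endloop
endfacet
facet normal 0.510 -0.425 -0.747
outer loop
vertex 0.541 -2.619 -0.015
vertex -1.051 -2.803 -0.997
vertex 0.86 -0.694 -0.893
endloop
endfacet

endsolid


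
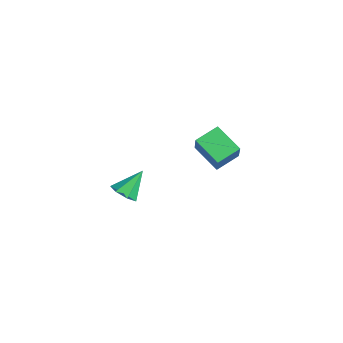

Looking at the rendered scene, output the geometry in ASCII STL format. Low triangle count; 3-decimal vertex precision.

solid 
facet normal 0.165 -0.649 -0.743
outer loop
vertex 1.457 -2.754 3.424
vertex 0.875 -2.702 3.249
vertex 1.358 -2.374 3.07
endloop
endfacet
facet normal 0.823 0.487 0.293
outer loop
vertex 1.457 -2.754 3.424
vertex 1.358 -2.374 3.07
vertex 0.665 -1.878 4.191
endloop
endfacet
facet normal 0.166 -0.649 -0.742
outer loop
vertex 1.358 -2.374 3.07
vertex 0.875 -2.702 3.249
vertex 0.895 -2.241 2.85
endloop
endfacet
facet normal 0.353 0.917 -0.188
outer loop
vertex 1.358 -2.374 3.07
vertex 0.895 -2.241 2.85
vertex 0.665 -1.878 4.191
endloop
endfacet
facet normal 0.167 -0.649 -0.742
outer loop
vertex 0.895 -2.241 2.85
vertex 0.875 -2.702 3.249
vertex 0.417 -2.455 2.93
endloop
endfacet
facet normal -0.431 0.850 -0.304
outer loop
vertex 0.895 -2.241 2.85
vertex 0.417 -2.455 2.93
vertex 0.665 -1.878 4.191
endloop
endfacet
facet normal 0.167 -0.649 -0.742
outer loop
vertex 0.417 -2.455 2.93
vertex 0.875 -2.702 3.249
vertex 0.285 -2.856 3.251
endloop
endfacet
facet normal -0.942 0.335 0.032
outer loop
vertex 0.417 -2.455 2.93
vertex 0.285 -2.856 3.251
vertex 0.665 -1.878 4.191
endloop
endfacet
facet normal 0.167 -0.648 -0.743
outer loop
vertex 0.285 -2.856 3.251
vertex 0.875 -2.702 3.249
vertex 0.597 -3.14 3.569
endloop
endfacet
facet normal -0.791 -0.236 0.565
outer loop
vertex 0.285 -2.856 3.251
vertex 0.597 -3.14 3.569
vertex 0.665 -1.878 4.191
endloop
endfacet
facet normal 0.167 -0.649 -0.743
outer loop
vertex 0.597 -3.14 3.569
vertex 0.875 -2.702 3.249
vertex 1.119 -3.095 3.647
endloop
endfacet
facet normal -0.096 -0.436 0.895
outer loop
vertex 0.597 -3.14 3.569
vertex 1.119 -3.095 3.647
vertex 0.665 -1.878 4.191
endloop
endfacet
facet normal 0.165 -0.649 -0.742
outer loop
vertex 1.119 -3.095 3.647
vertex 0.875 -2.702 3.249
vertex 1.457 -2.754 3.424
endloop
endfacet
facet normal 0.624 -0.113 0.773
outer loop
vertex 1.119 -3.095 3.647
vertex 1.457 -2.754 3.424
vertex 0.665 -1.878 4.191
endloop
endfacet
facet normal -0.567 0.181 -0.803
outer loop
vertex -3.966 1.846 1.167
vertex -4.217 2.89 1.58
vertex -2.823 2.393 0.483
endloop
endfacet
facet normal 0.219 -0.907 -0.359
outer loop
vertex -2.063 2.15 1.56
vertex -3.966 1.846 1.167
vertex -2.823 2.393 0.483
endloop
endfacet
facet normal -0.567 0.182 -0.803
outer loop
vertex -2.823 2.393 0.483
vertex -4.217 2.89 1.58
vertex -3.074 3.436 0.896
endloop
endfacet
facet normal 0.794 0.379 -0.475
outer loop
vertex -3.074 3.436 0.896
vertex -2.063 2.15 1.56
vertex -2.823 2.393 0.483
endloop
endfacet
facet normal -0.794 -0.379 0.475
outer loop
vertex -3.966 1.846 1.167
vertex -3.457 2.647 2.657
vertex -4.217 2.89 1.58
endloop
endfacet
facet normal 0.219 -0.907 -0.358
outer loop
vertex -3.206 1.604 2.244
vertex -3.966 1.846 1.167
vertex -2.063 2.15 1.56
endloop
endfacet
facet normal -0.794 -0.379 0.475
outer loop
vertex -3.206 1.604 2.244
vertex -3.457 2.647 2.657
vertex -3.966 1.846 1.167
endloop
endfacet
facet normal -0.219 0.907 0.359
outer loop
vertex -4.217 2.89 1.58
vertex -3.457 2.647 2.657
vertex -3.074 3.436 0.896
endloop
endfacet
facet normal 0.794 0.379 -0.475
outer loop
vertex -2.314 3.194 1.973
vertex -2.063 2.15 1.56
vertex -3.074 3.436 0.896
endloop
endfacet
facet normal -0.219 0.907 0.359
outer loop
vertex -3.074 3.436 0.896
vertex -3.457 2.647 2.657
vertex -2.314 3.194 1.973
endloop
endfacet
facet normal 0.567 -0.181 0.803
outer loop
vertex -2.314 3.194 1.973
vertex -3.206 1.604 2.244
vertex -2.063 2.15 1.56
endloop
endfacet
facet normal 0.567 -0.181 0.803
outer loop
vertex -3.457 2.647 2.657
vertex -3.206 1.604 2.244
vertex -2.314 3.194 1.973
endloop
endfacet

endsolid
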